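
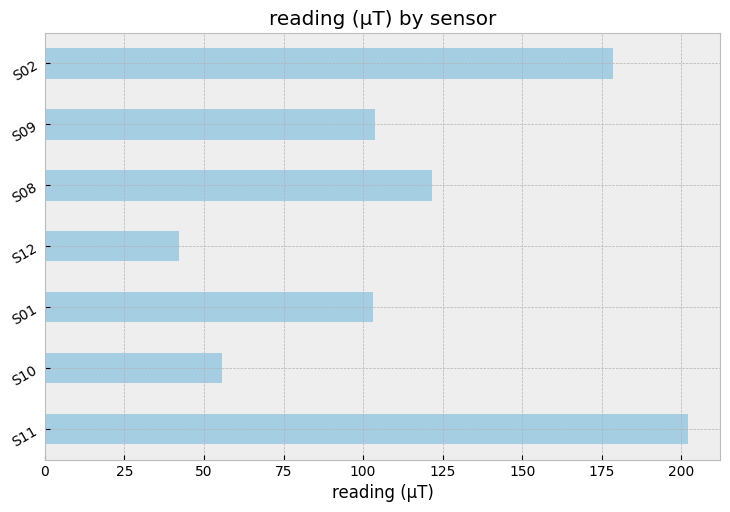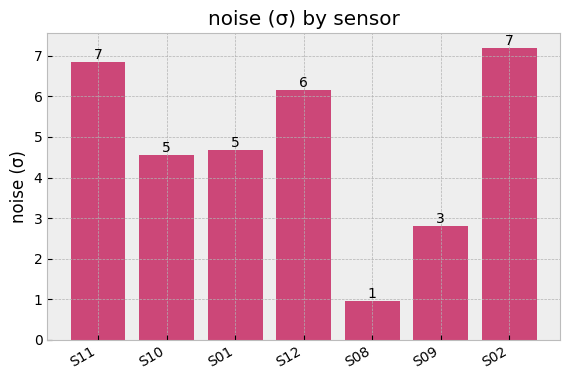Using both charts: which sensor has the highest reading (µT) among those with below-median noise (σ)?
Chart 2 median noise (σ) ≈ 5; below-median sensors: S10, S08, S09. Among those, S08 has the highest reading (µT) (≈ 120).

S08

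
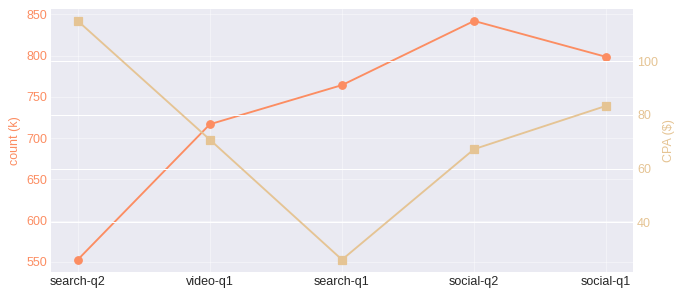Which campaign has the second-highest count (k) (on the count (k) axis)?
social-q1

Top 3 (on the count (k) axis): social-q2 ≈ 850, social-q1 ≈ 800, search-q1 ≈ 775.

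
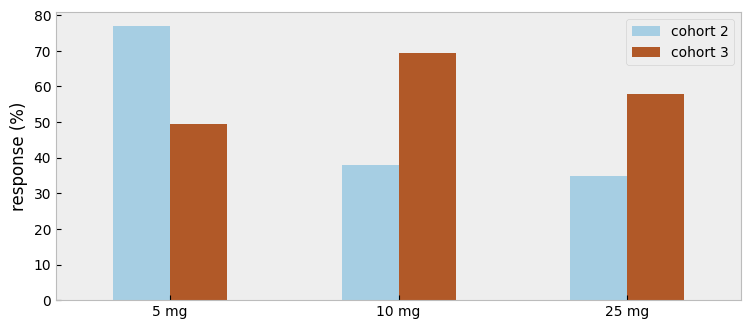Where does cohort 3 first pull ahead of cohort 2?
10 mg

5 mg: cohort 3 ≈ 50 vs cohort 2 ≈ 80 (not yet); 10 mg: cohort 3 ≈ 70 vs cohort 2 ≈ 40 (first crossover).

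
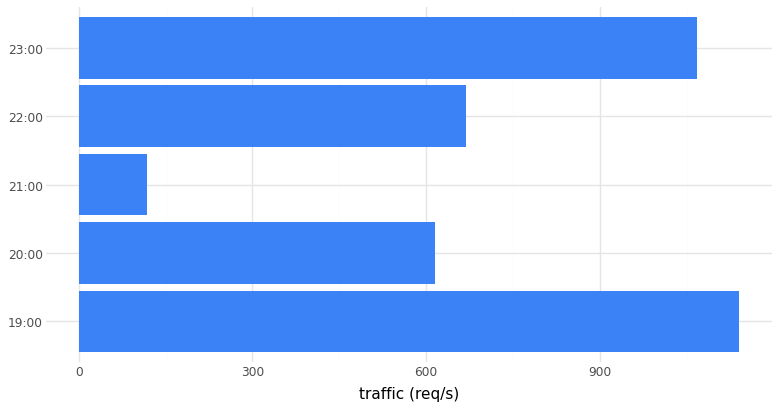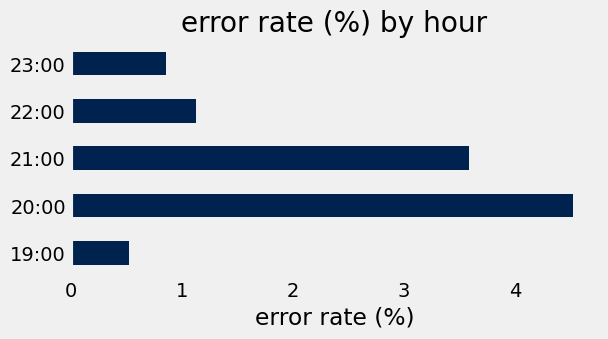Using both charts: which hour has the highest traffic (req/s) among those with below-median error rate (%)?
19:00

Chart 2 median error rate (%) ≈ 1; below-median hours: 19:00, 23:00. Among those, 19:00 has the highest traffic (req/s) (≈ 1200).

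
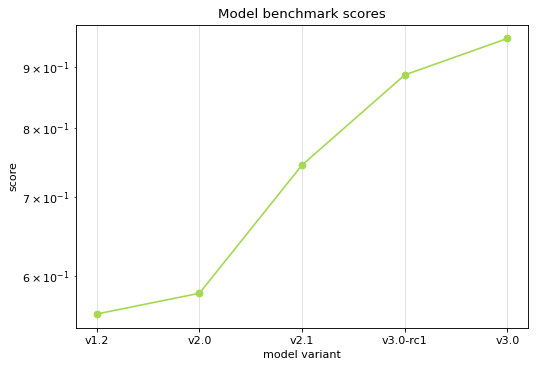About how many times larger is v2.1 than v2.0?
v2.1 ≈ 0.75, v2.0 ≈ 0.60; 0.75/0.60 ≈ 1.25.

≈ 1.25×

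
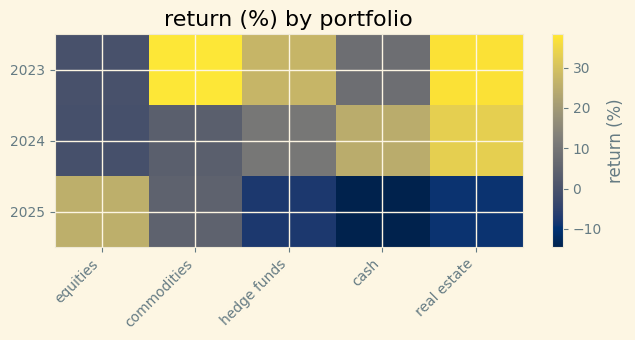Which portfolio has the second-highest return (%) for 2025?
commodities

Top 3 for 2025: equities ≈ 25, commodities ≈ 5, hedge funds ≈ -10.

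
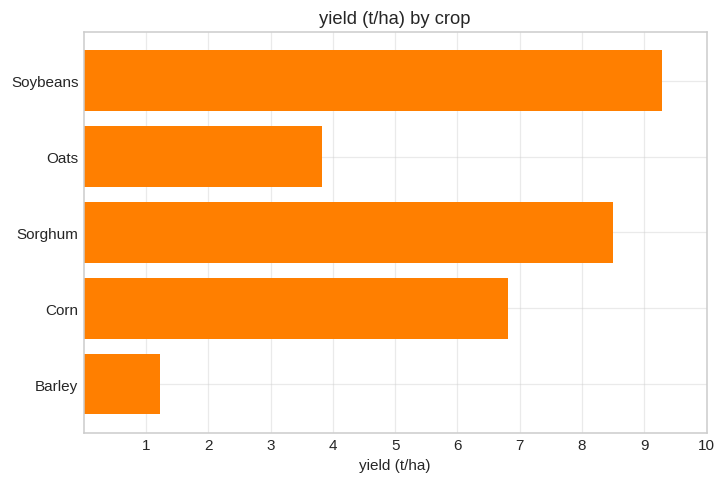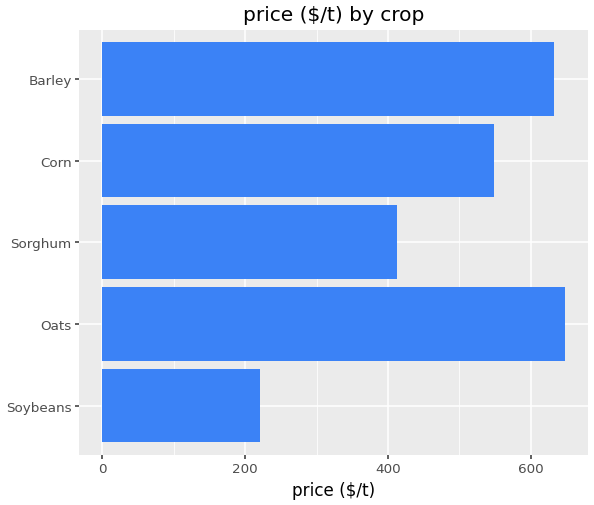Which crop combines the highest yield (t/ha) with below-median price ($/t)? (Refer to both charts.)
Chart 2 median price ($/t) ≈ 500; below-median crops: Soybeans, Sorghum. Among those, Soybeans has the highest yield (t/ha) (≈ 9).

Soybeans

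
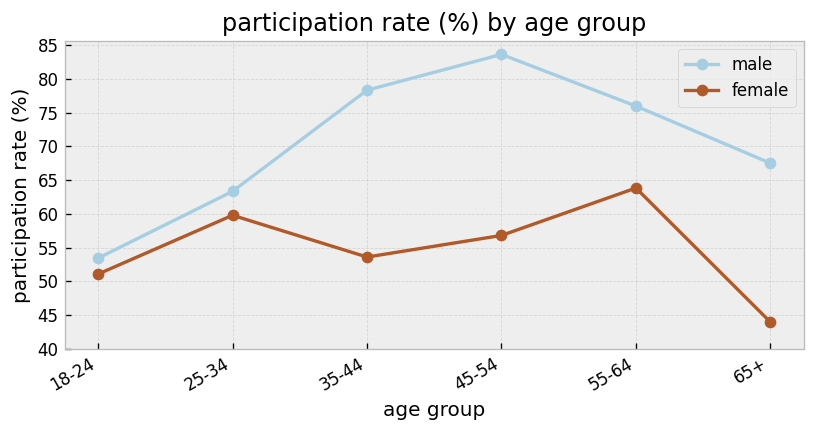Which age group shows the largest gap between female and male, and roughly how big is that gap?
45-54, ≈ 30 %

45-54: female ≈ 55, male ≈ 85 → gap ≈ 30. Next-largest (35-44) is only ≈ 25.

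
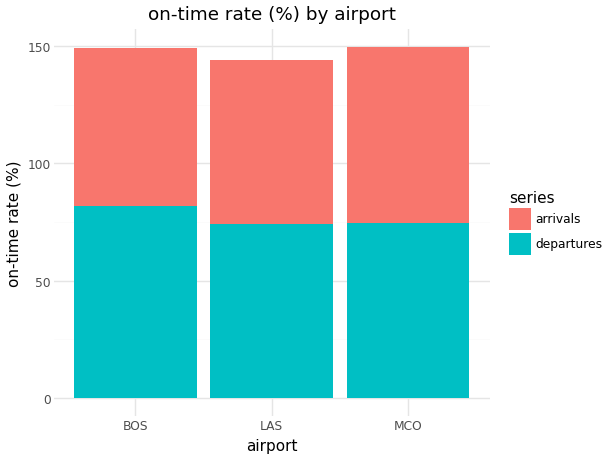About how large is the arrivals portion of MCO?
arrivals top ≈ 140, bottom ≈ 80; segment ≈ 60.

≈ 60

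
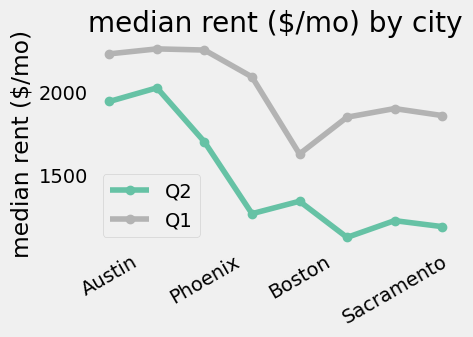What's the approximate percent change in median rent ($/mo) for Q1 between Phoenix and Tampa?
≈ -8.7%

Phoenix ≈ 2300, Tampa ≈ 2100; (2100 − 2300) / 2300 ≈ -8.7%.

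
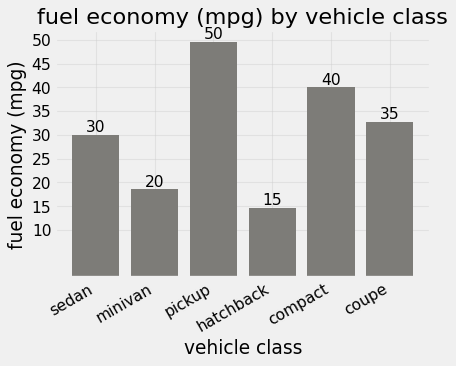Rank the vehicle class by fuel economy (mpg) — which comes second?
Top 3: pickup ≈ 50, compact ≈ 40, coupe ≈ 35.

compact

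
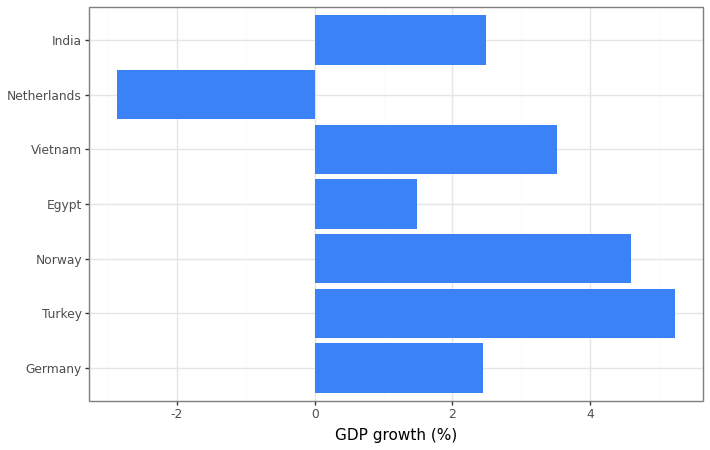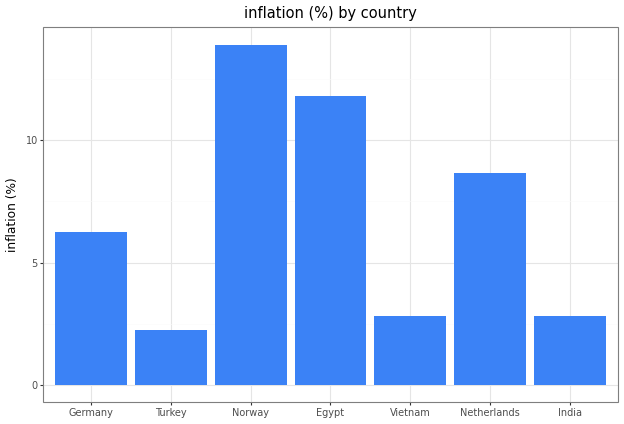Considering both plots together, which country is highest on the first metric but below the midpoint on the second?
Turkey

Chart 2 median inflation (%) ≈ 6; below-median countries: Turkey, Vietnam, India. Among those, Turkey has the highest GDP growth (%) (≈ 5).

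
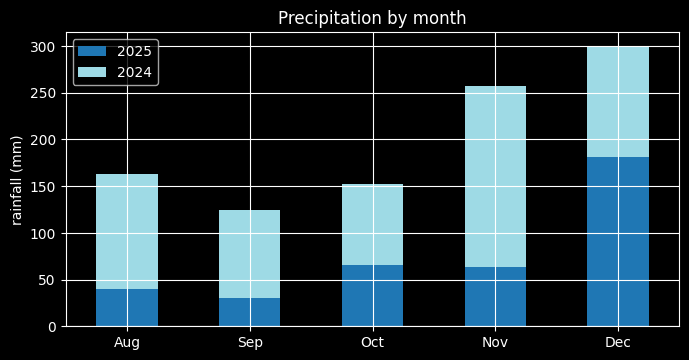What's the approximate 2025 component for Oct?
2025 top ≈ 75, bottom ≈ 0; segment ≈ 75.

≈ 75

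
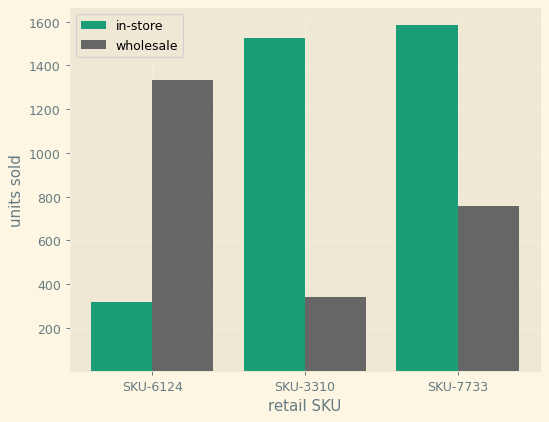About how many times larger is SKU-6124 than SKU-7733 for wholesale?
SKU-6124 ≈ 1400, SKU-7733 ≈ 800; 1400/800 ≈ 1.75.

≈ 1.75×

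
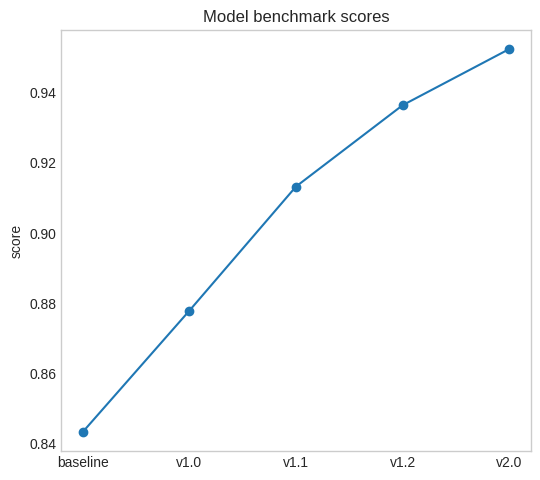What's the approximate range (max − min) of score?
≈ 0.11

Max v2.0 ≈ 0.95, min baseline ≈ 0.84; range ≈ 0.11.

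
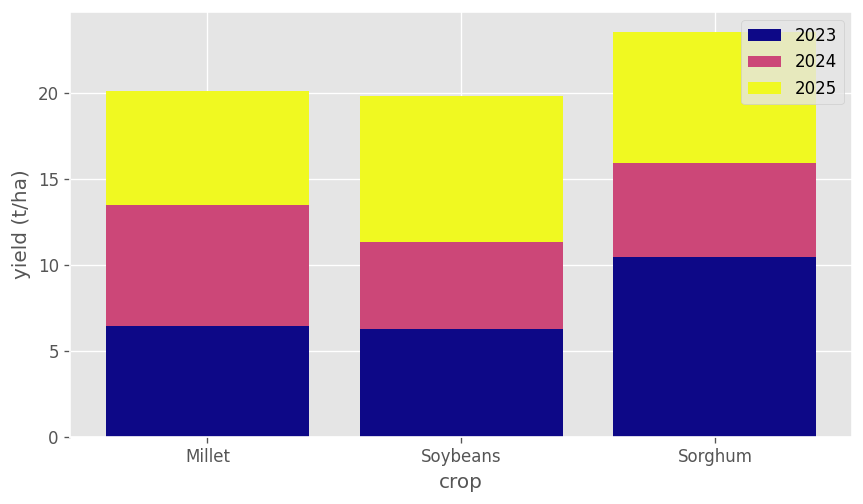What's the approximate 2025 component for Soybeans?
2025 top ≈ 20, bottom ≈ 12; segment ≈ 8.

≈ 8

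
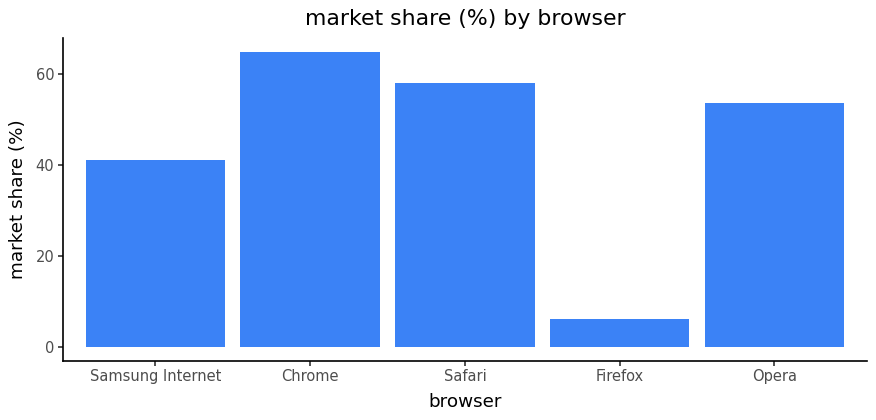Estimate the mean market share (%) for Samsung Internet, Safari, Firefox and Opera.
(40 + 60 + 10 + 50) / 4 ≈ 40.

≈ 40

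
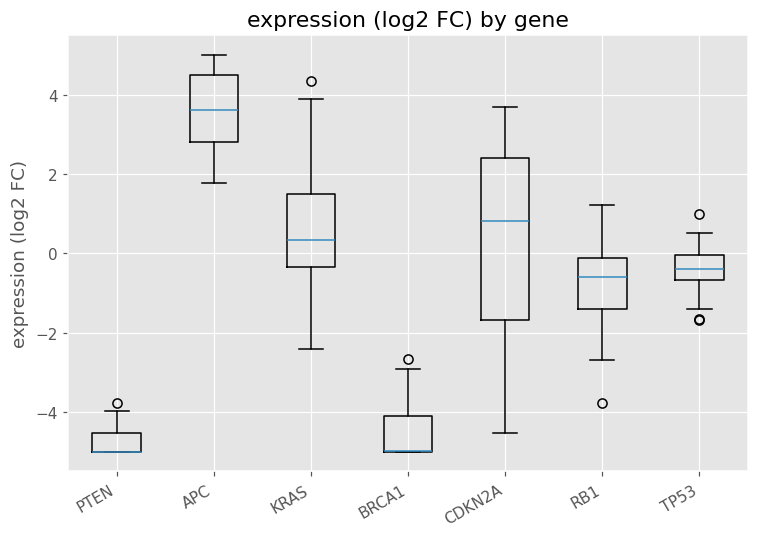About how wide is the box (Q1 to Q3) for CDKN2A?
Q3 ≈ 2, Q1 ≈ -2; IQR ≈ 4.

≈ 4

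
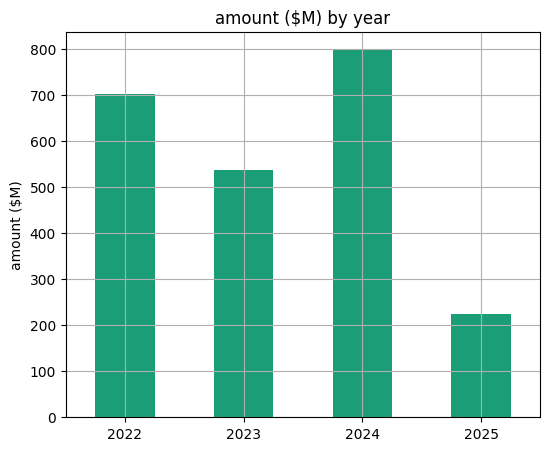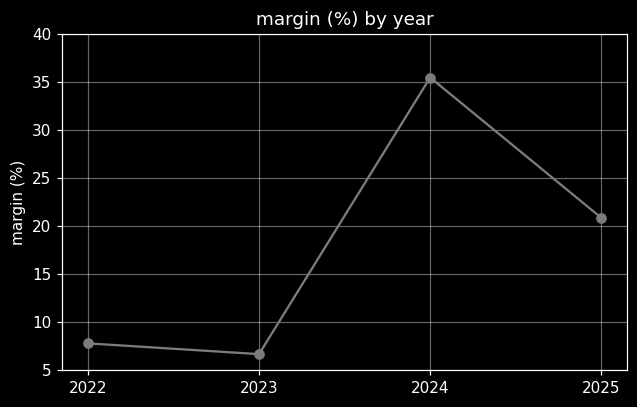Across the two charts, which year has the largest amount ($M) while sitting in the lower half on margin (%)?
2022

Chart 2 median margin (%) ≈ 15; below-median years: 2022, 2023. Among those, 2022 has the highest amount ($M) (≈ 700).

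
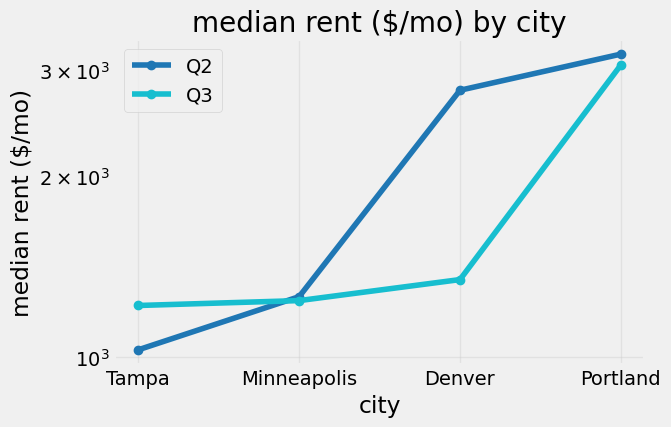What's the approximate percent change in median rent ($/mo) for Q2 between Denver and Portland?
≈ +14.3%

Denver ≈ 2800, Portland ≈ 3200; (3200 − 2800) / 2800 ≈ +14.3%.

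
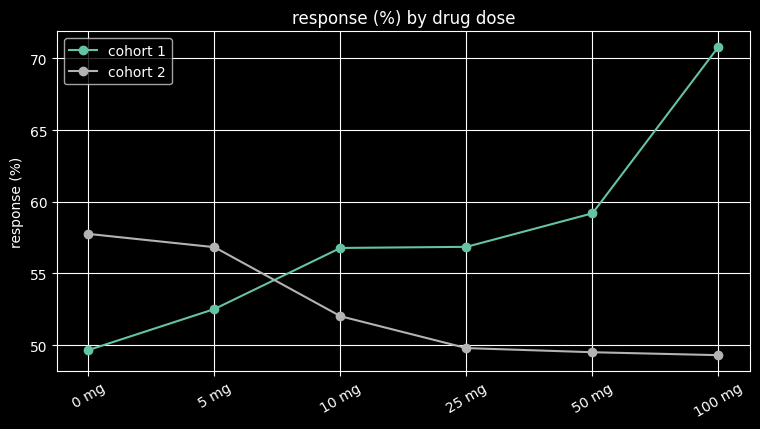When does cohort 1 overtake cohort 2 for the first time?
10 mg

5 mg: cohort 1 ≈ 52 vs cohort 2 ≈ 56 (not yet); 10 mg: cohort 1 ≈ 56 vs cohort 2 ≈ 52 (first crossover).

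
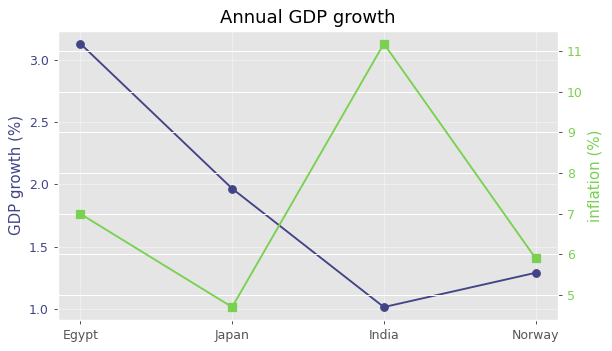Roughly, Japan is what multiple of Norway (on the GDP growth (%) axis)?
Japan ≈ 2.0, Norway ≈ 1.2; 2.0/1.2 ≈ 1.67.

≈ 1.67×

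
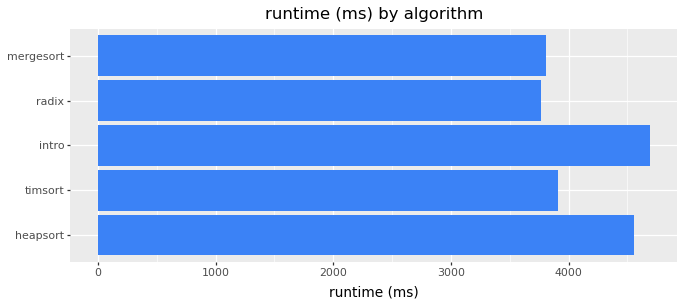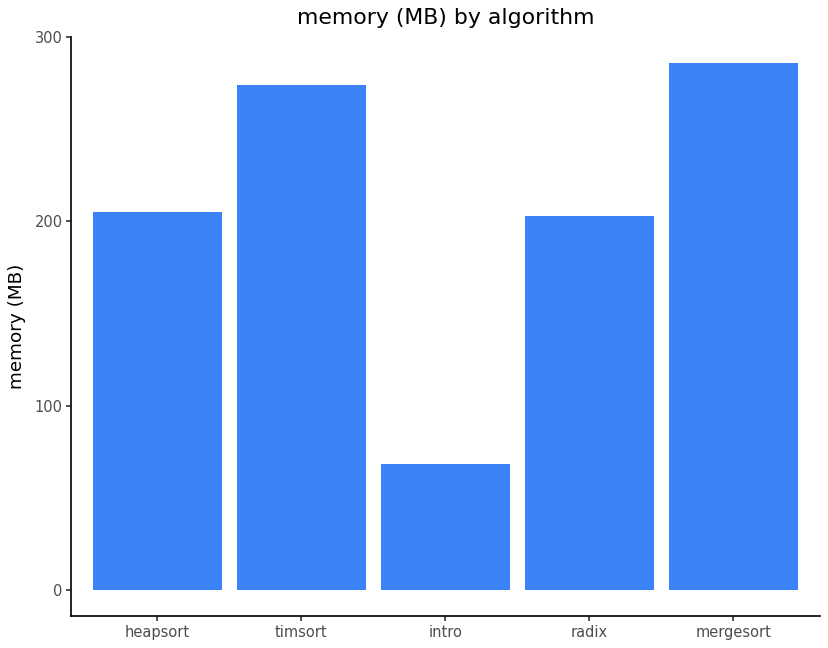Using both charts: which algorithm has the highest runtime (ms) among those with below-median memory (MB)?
intro

Chart 2 median memory (MB) ≈ 200; below-median algorithms: intro, radix. Among those, intro has the highest runtime (ms) (≈ 4500).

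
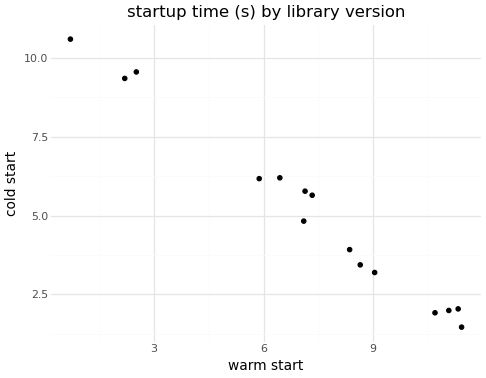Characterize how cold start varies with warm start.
Points are negatively correlated; strong (|r| ≈ 1.0).

negative, strong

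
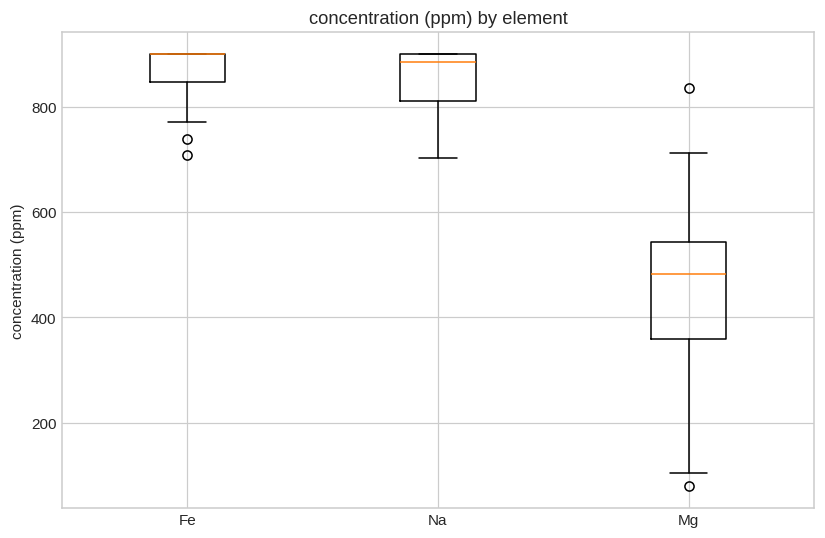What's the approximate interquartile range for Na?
Q3 ≈ 900, Q1 ≈ 800; IQR ≈ 100.

≈ 100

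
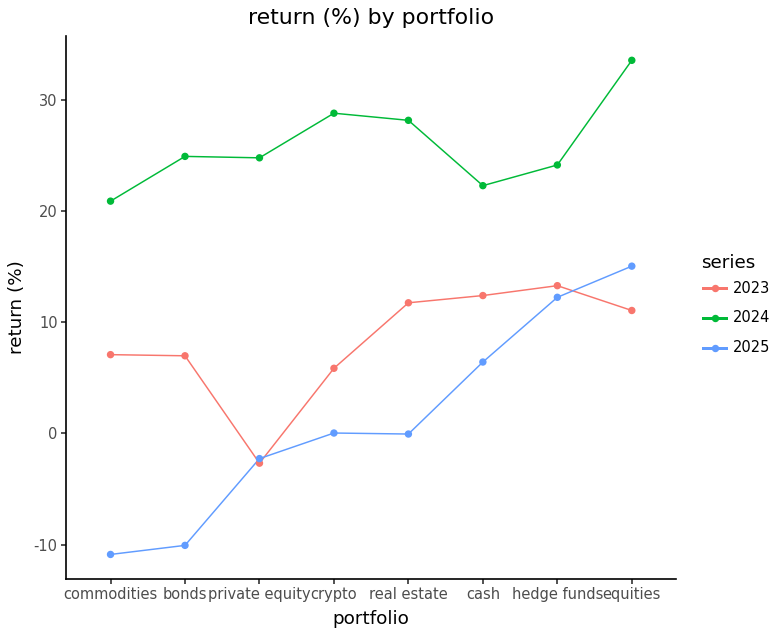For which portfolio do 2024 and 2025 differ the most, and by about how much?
bonds, ≈ 35 %

bonds: 2024 ≈ 25, 2025 ≈ -10 → gap ≈ 35. Next-largest (commodities) is only ≈ 30.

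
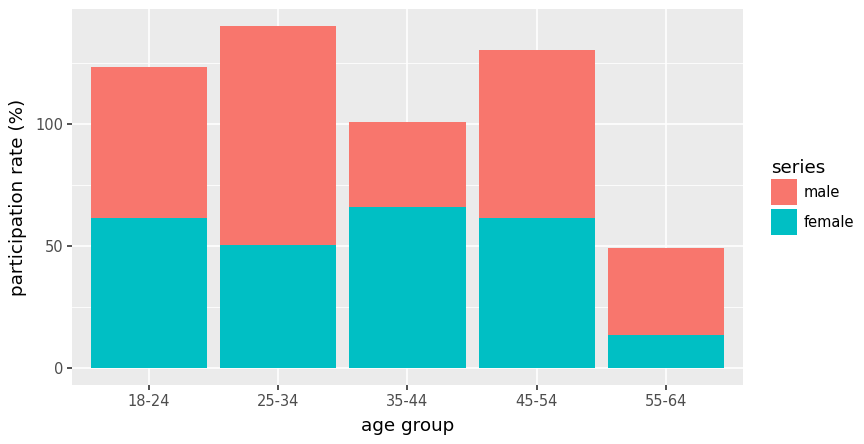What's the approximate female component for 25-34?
≈ 60

female top ≈ 60, bottom ≈ 0; segment ≈ 60.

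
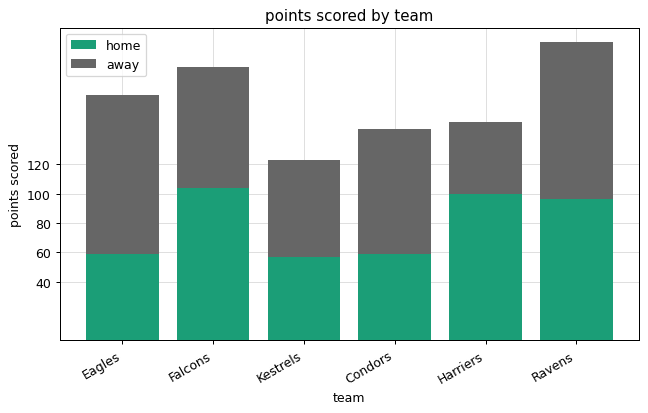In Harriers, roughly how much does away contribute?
away top ≈ 140, bottom ≈ 100; segment ≈ 40.

≈ 40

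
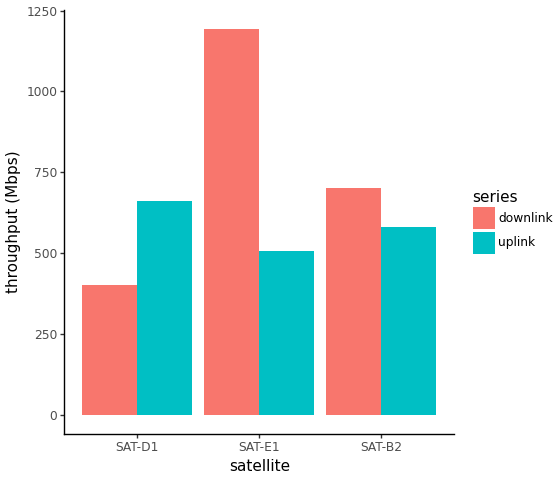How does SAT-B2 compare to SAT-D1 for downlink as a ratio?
SAT-B2 ≈ 700, SAT-D1 ≈ 400; 700/400 ≈ 1.75.

≈ 1.75×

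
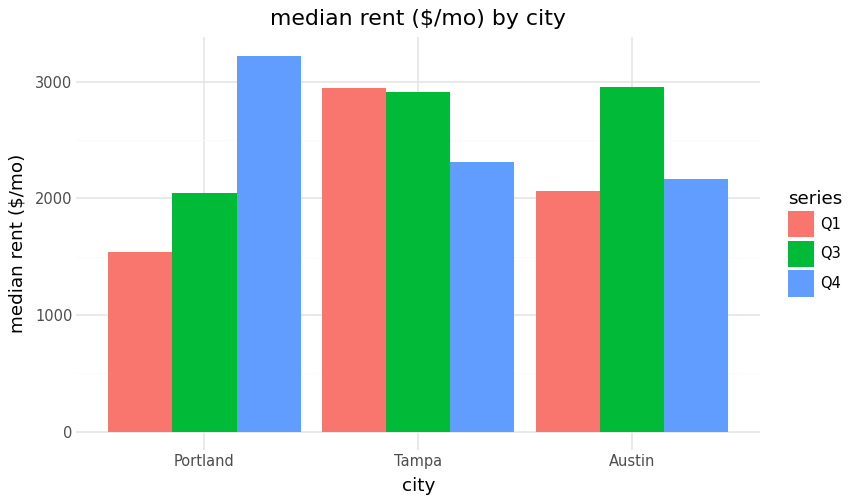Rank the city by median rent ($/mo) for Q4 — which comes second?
Tampa

Top 3 for Q4: Portland ≈ 3000, Tampa ≈ 2500, Austin ≈ 2000.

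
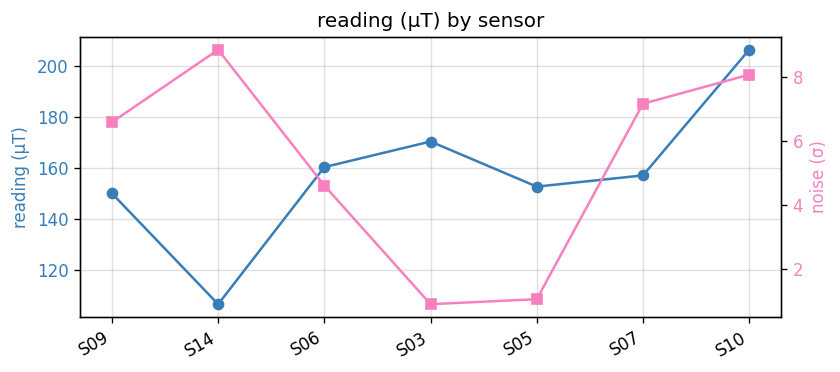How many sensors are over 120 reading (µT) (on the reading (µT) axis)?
6

Above 120: S09, S06, S03, S05, S07, S10.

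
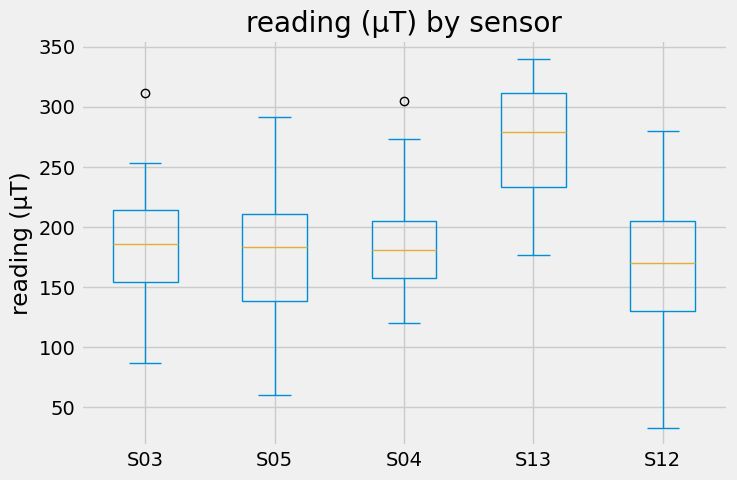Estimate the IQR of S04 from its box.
≈ 40

Q3 ≈ 200, Q1 ≈ 160; IQR ≈ 40.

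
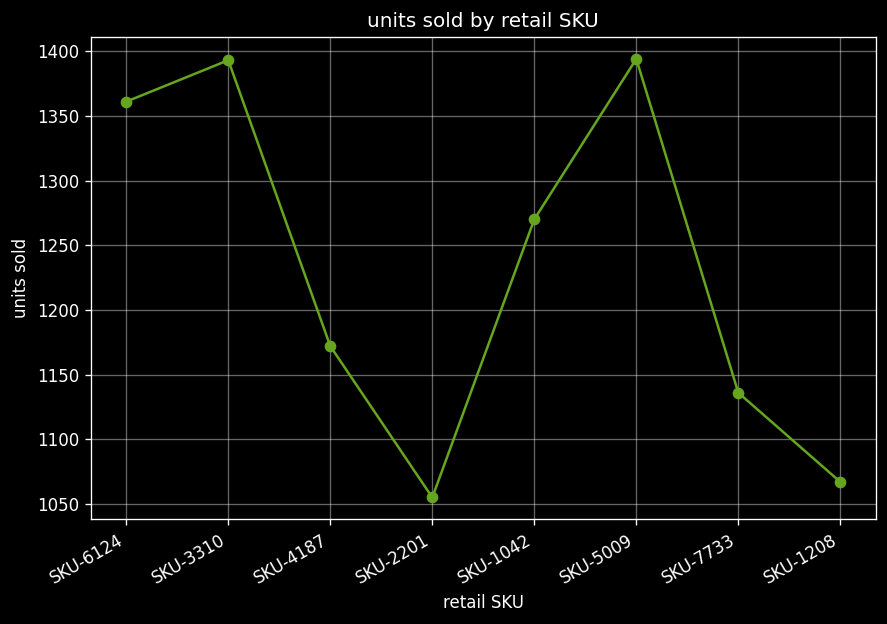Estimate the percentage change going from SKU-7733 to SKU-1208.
SKU-7733 ≈ 1150, SKU-1208 ≈ 1050; (1050 − 1150) / 1150 ≈ -8.7%.

≈ -8.7%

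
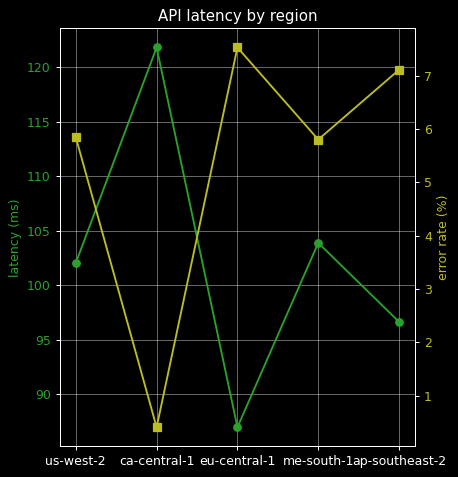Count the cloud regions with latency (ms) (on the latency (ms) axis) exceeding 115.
Above 115: ca-central-1.

1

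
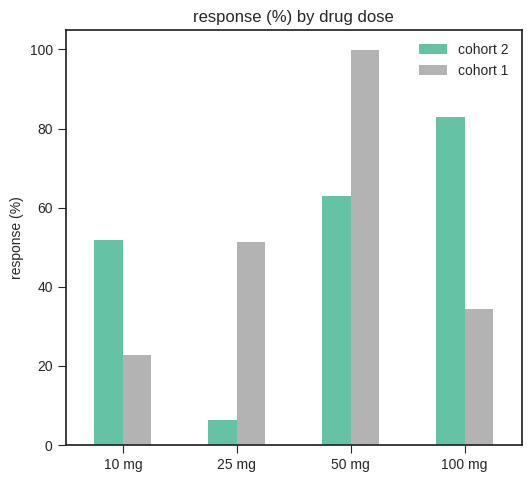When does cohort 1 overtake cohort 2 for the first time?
25 mg

10 mg: cohort 1 ≈ 20 vs cohort 2 ≈ 50 (not yet); 25 mg: cohort 1 ≈ 50 vs cohort 2 ≈ 10 (first crossover).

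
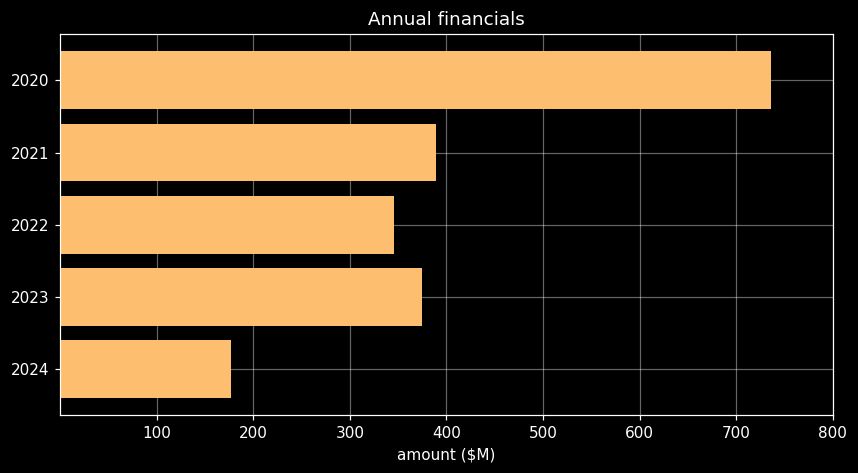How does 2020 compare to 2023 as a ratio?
≈ 1.75×

2020 ≈ 700, 2023 ≈ 400; 700/400 ≈ 1.75.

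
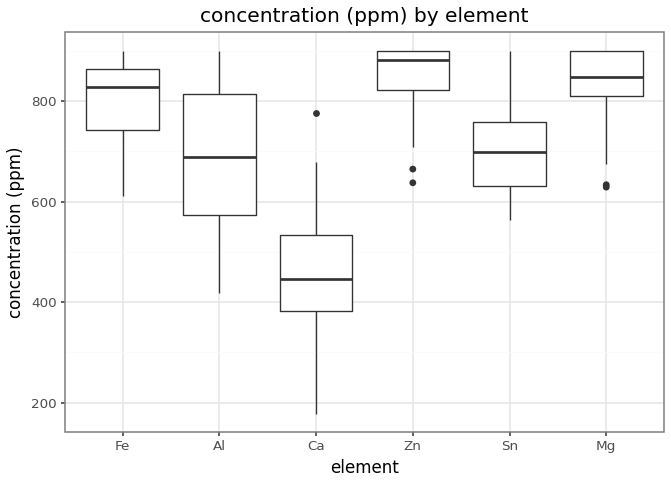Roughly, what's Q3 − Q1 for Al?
≈ 250

Q3 ≈ 800, Q1 ≈ 550; IQR ≈ 250.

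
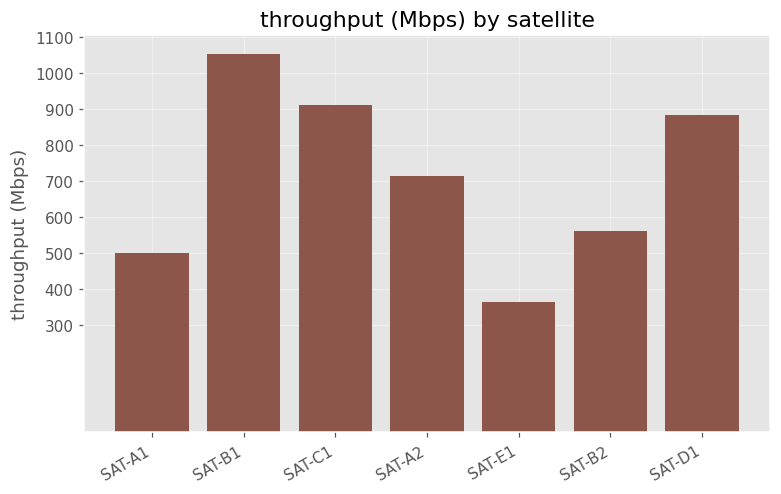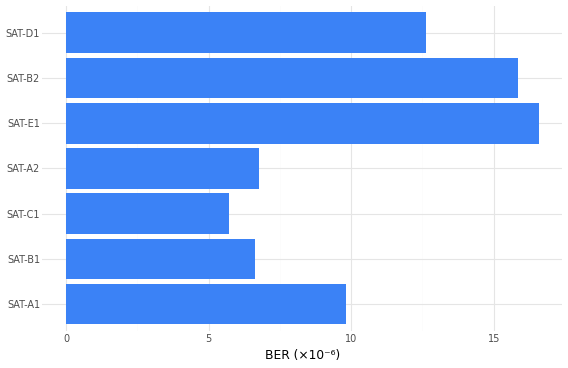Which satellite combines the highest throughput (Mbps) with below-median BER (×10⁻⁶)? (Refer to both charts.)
Chart 2 median BER (×10⁻⁶) ≈ 10; below-median satellites: SAT-B1, SAT-C1, SAT-A2. Among those, SAT-B1 has the highest throughput (Mbps) (≈ 1100).

SAT-B1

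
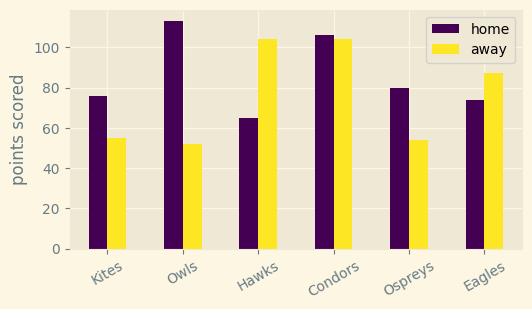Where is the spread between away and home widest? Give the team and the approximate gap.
Owls: away ≈ 50, home ≈ 110 → gap ≈ 60. Next-largest (Hawks) is only ≈ 40.

Owls, ≈ 60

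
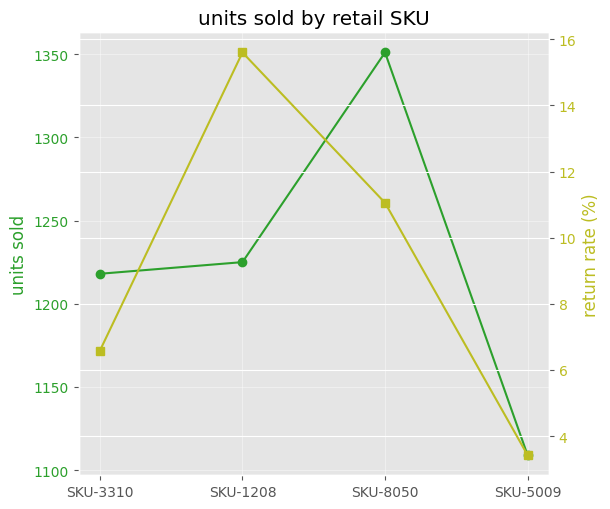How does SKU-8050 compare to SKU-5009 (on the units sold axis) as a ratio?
SKU-8050 ≈ 1350, SKU-5009 ≈ 1100; 1350/1100 ≈ 1.23.

≈ 1.23×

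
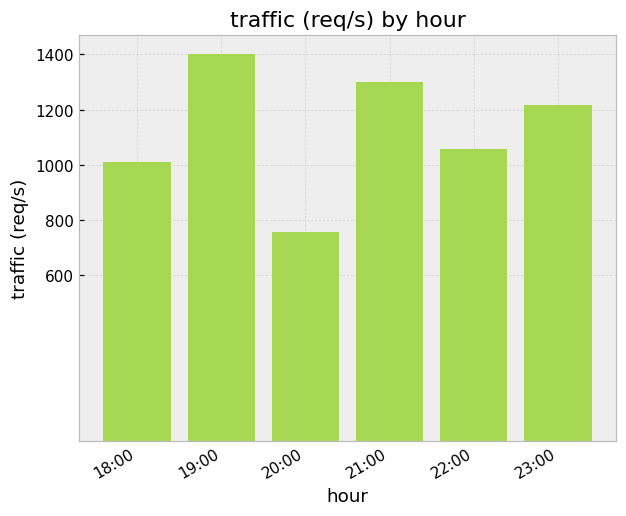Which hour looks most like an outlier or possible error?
20:00 ≈ 800; the rest sit between ≈ 1000 and ≈ 1400.

20:00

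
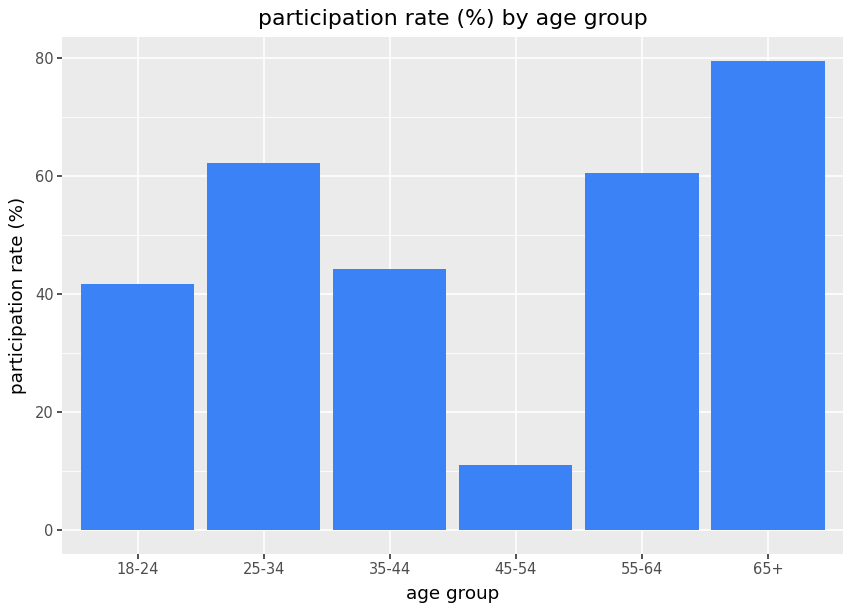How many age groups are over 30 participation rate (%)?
5

Above 30: 18-24, 25-34, 35-44, 55-64, 65+.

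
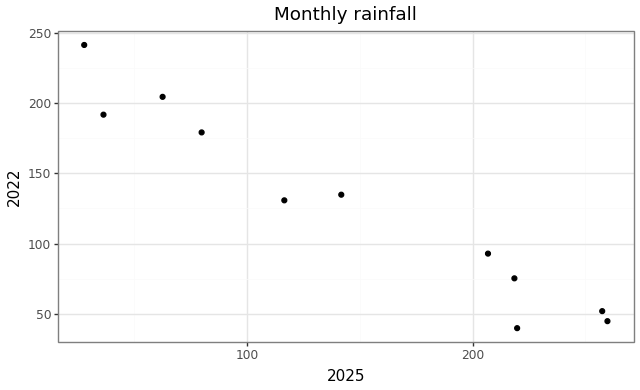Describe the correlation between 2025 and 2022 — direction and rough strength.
Points are negatively correlated; strong (|r| ≈ 1.0).

negative, strong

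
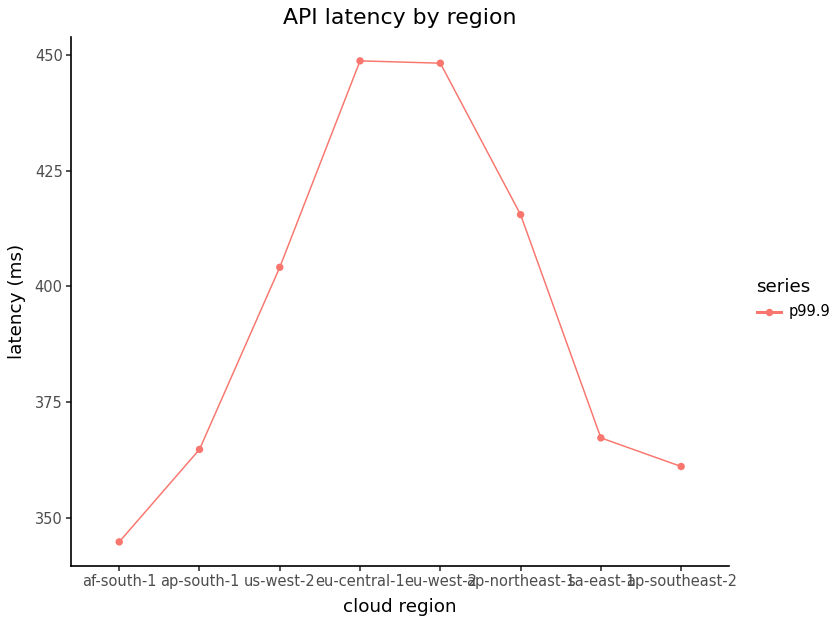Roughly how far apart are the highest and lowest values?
≈ 110

Max eu-central-1 ≈ 450, min af-south-1 ≈ 340; range ≈ 110.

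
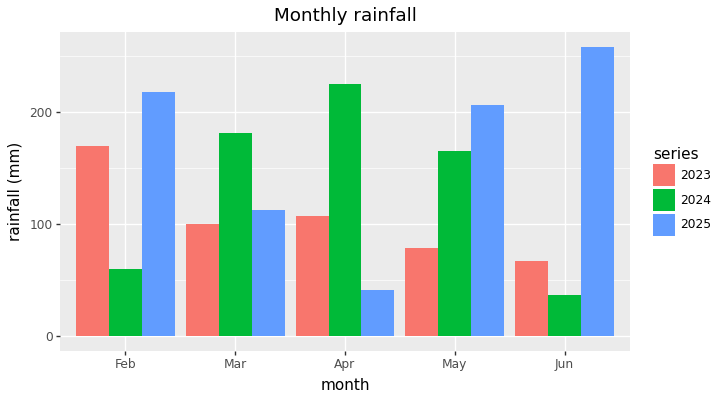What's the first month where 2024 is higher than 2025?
Mar

Feb: 2024 ≈ 50 vs 2025 ≈ 225 (not yet); Mar: 2024 ≈ 175 vs 2025 ≈ 125 (first crossover).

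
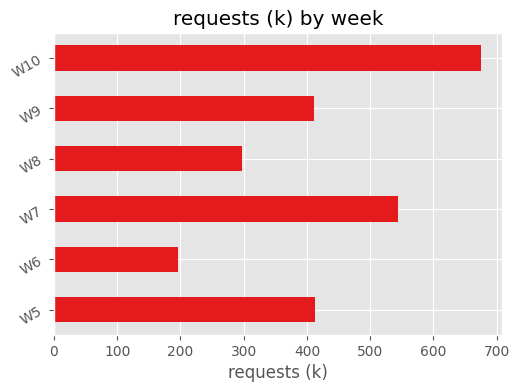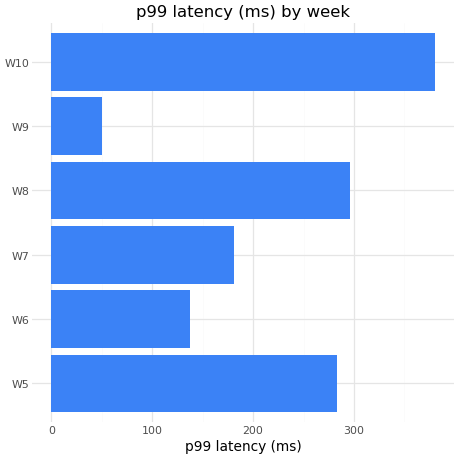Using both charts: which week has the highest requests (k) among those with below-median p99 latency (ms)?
W7

Chart 2 median p99 latency (ms) ≈ 250; below-median weeks: W6, W7, W9. Among those, W7 has the highest requests (k) (≈ 500).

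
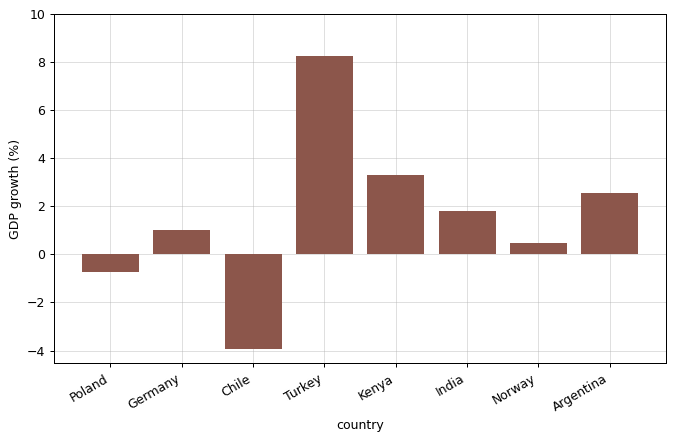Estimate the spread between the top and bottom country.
Max Turkey ≈ 8, min Chile ≈ -4; range ≈ 12.

≈ 12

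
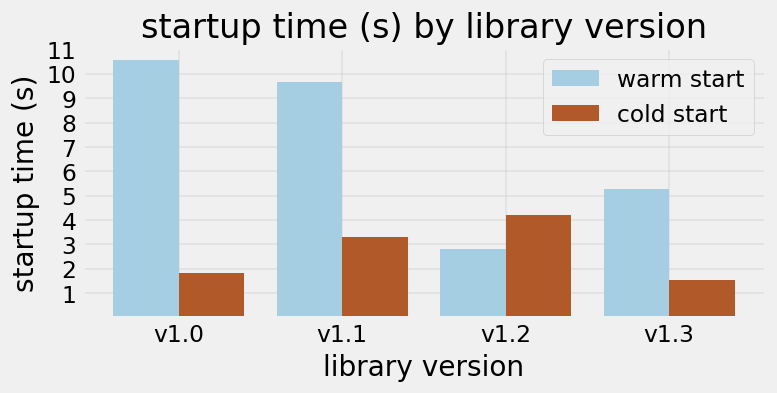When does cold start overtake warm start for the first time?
v1.1: cold start ≈ 3 vs warm start ≈ 10 (not yet); v1.2: cold start ≈ 4 vs warm start ≈ 3 (first crossover).

v1.2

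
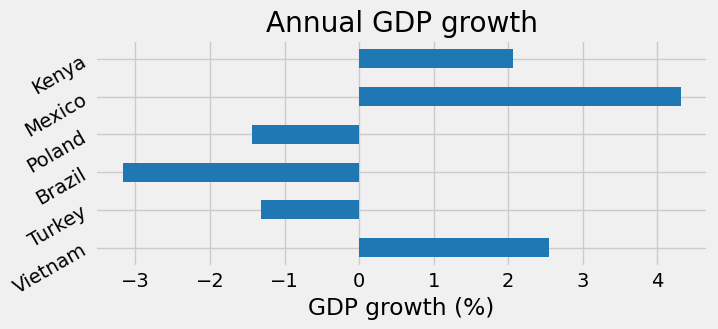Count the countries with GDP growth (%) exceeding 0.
3

Above 0: Vietnam, Mexico, Kenya.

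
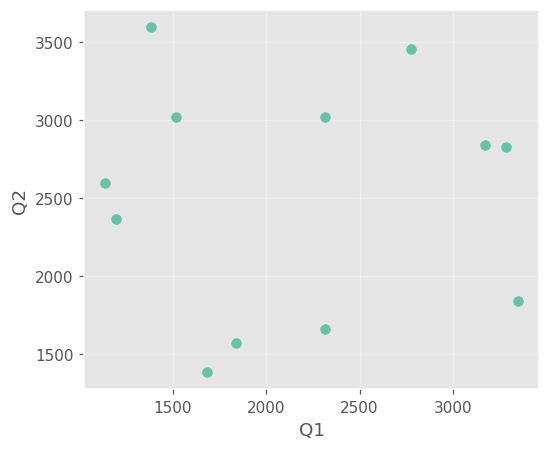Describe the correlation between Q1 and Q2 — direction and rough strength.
Points are roughly uncorrelated; weak (|r| ≈ 0.0).

no clear correlation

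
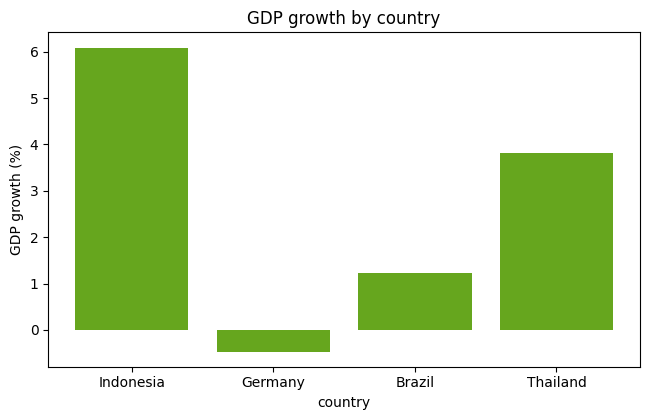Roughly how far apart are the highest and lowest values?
≈ 6

Max Indonesia ≈ 6, min Germany ≈ 0; range ≈ 6.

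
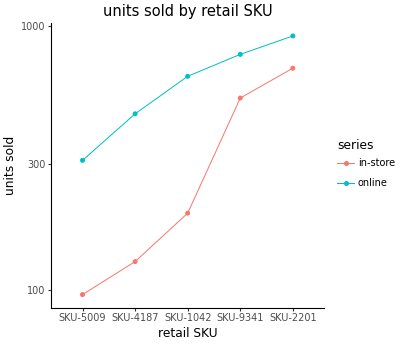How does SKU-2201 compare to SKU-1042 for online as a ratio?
SKU-2201 ≈ 900, SKU-1042 ≈ 600; 900/600 ≈ 1.5.

≈ 1.5×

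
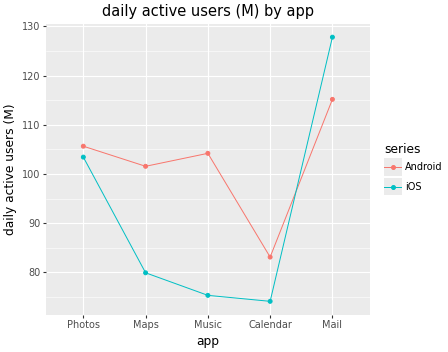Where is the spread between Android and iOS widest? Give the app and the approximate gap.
Music, ≈ 30 M

Music: Android ≈ 105, iOS ≈ 75 → gap ≈ 30. Next-largest (Maps) is only ≈ 20.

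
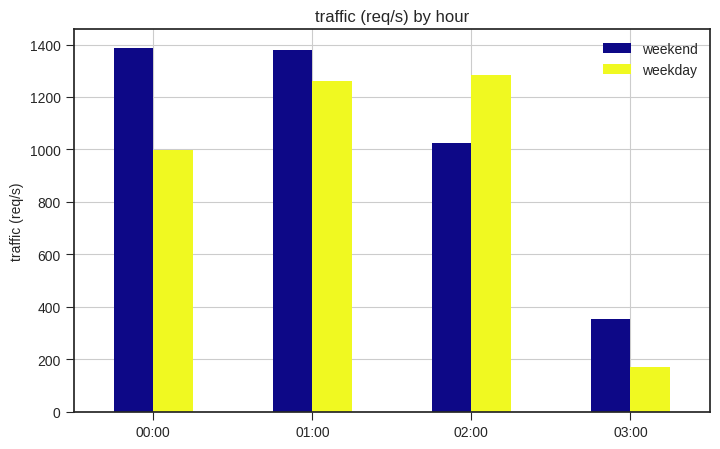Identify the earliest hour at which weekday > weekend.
02:00

01:00: weekday ≈ 1200 vs weekend ≈ 1400 (not yet); 02:00: weekday ≈ 1200 vs weekend ≈ 1000 (first crossover).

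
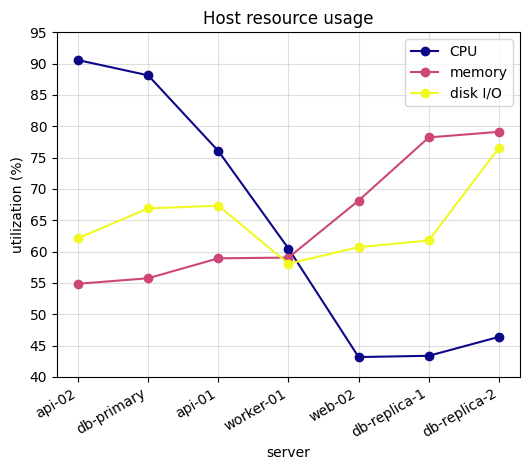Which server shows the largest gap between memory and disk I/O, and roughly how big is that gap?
db-replica-1, ≈ 20 %

db-replica-1: memory ≈ 80, disk I/O ≈ 60 → gap ≈ 20. Next-largest (db-primary) is only ≈ 10.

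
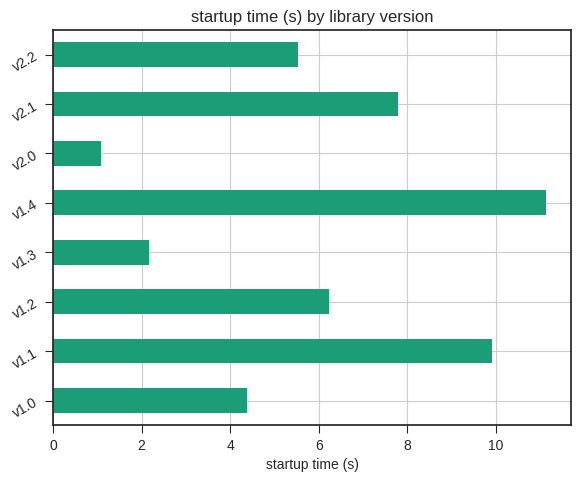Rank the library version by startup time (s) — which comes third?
Top 4: v1.4 ≈ 11, v1.1 ≈ 10, v2.1 ≈ 8, v1.2 ≈ 6.

v2.1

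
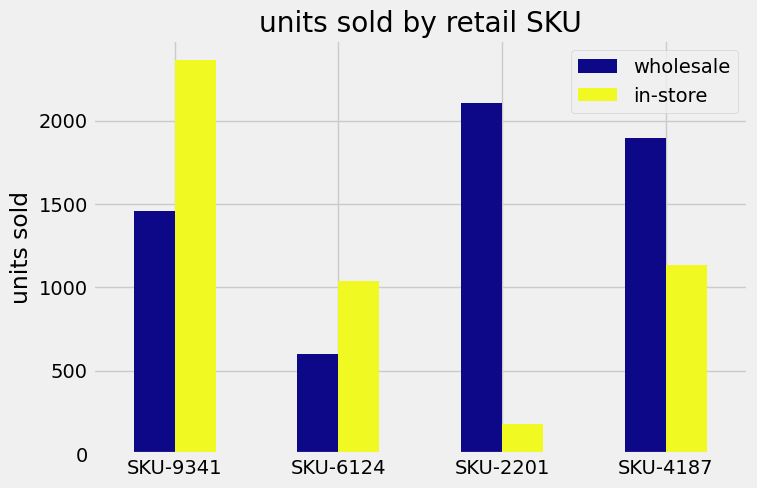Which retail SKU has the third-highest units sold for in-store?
SKU-6124

Top 4 for in-store: SKU-9341 ≈ 2400, SKU-4187 ≈ 1200, SKU-6124 ≈ 1000, SKU-2201 ≈ 200.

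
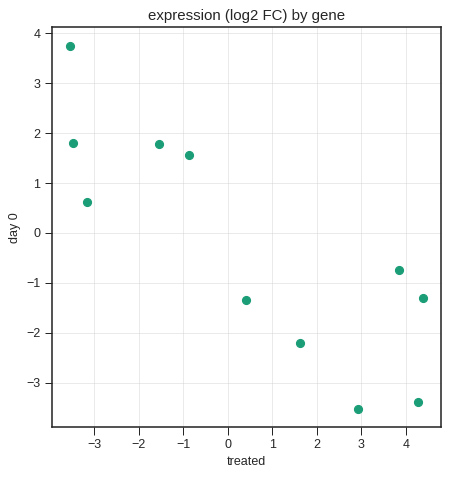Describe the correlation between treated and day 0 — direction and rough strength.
negative, strong

Points are negatively correlated; strong (|r| ≈ 0.8).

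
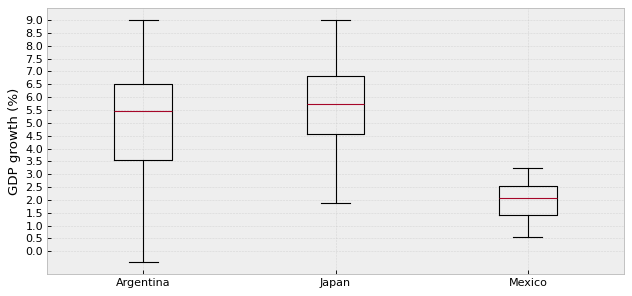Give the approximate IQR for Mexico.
Q3 ≈ 2.5, Q1 ≈ 1.5; IQR ≈ 1.0.

≈ 1.0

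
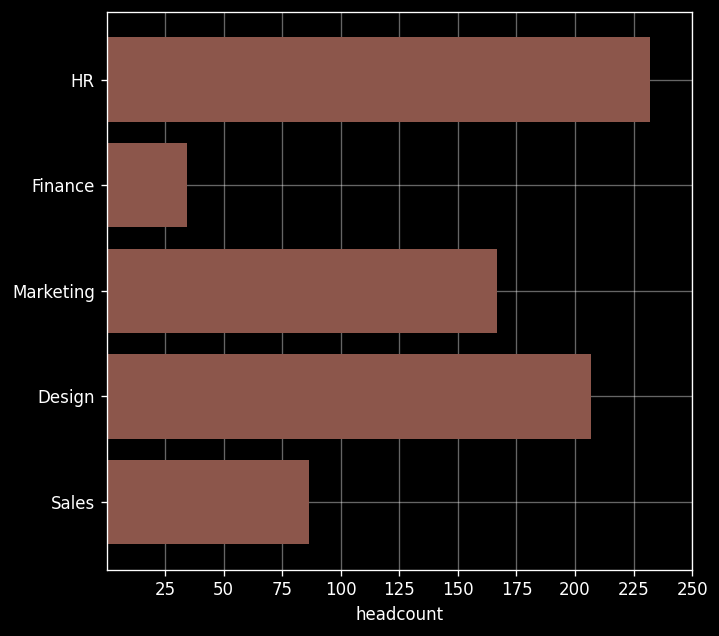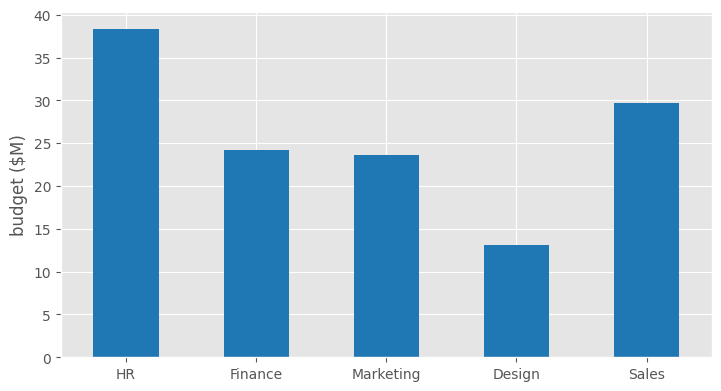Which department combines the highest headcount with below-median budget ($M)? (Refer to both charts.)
Chart 2 median budget ($M) ≈ 25; below-median departments: Marketing, Design. Among those, Design has the highest headcount (≈ 200).

Design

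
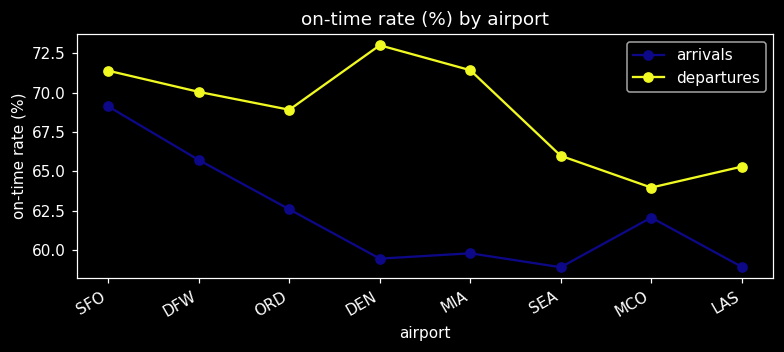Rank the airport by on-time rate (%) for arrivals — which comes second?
Top 3 for arrivals: SFO ≈ 70, DFW ≈ 66, ORD ≈ 62.

DFW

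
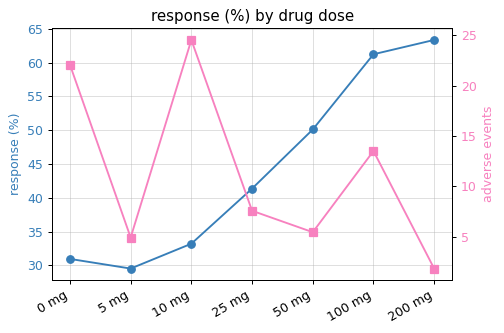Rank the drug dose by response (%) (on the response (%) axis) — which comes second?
100 mg

Top 3 (on the response (%) axis): 200 mg ≈ 65, 100 mg ≈ 60, 50 mg ≈ 50.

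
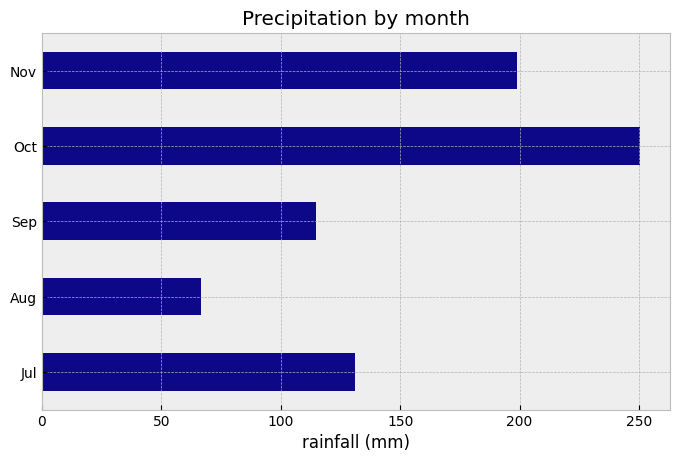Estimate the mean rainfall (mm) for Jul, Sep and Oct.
≈ 167

(125 + 125 + 250) / 3 ≈ 167.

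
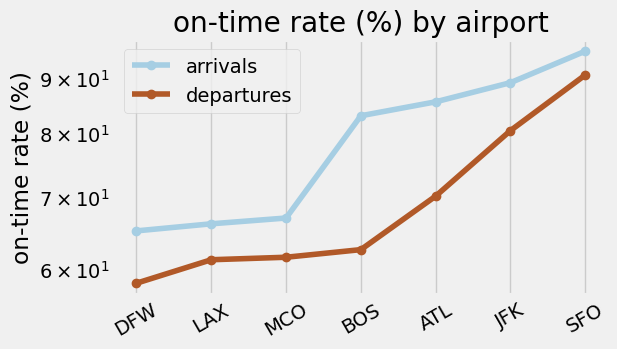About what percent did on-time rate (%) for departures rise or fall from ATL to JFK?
ATL ≈ 70, JFK ≈ 80; (80 − 70) / 70 ≈ +14.3%.

≈ +14.3%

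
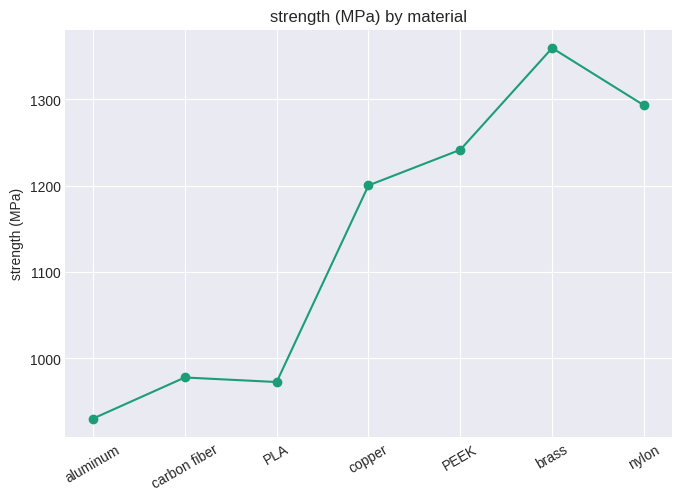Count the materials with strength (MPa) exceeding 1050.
4

Above 1050: copper, PEEK, brass, nylon.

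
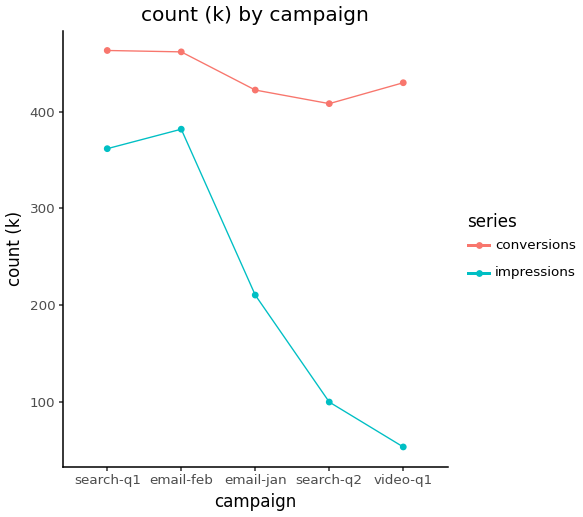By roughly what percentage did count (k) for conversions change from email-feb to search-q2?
≈ -11.1%

email-feb ≈ 450, search-q2 ≈ 400; (400 − 450) / 450 ≈ -11.1%.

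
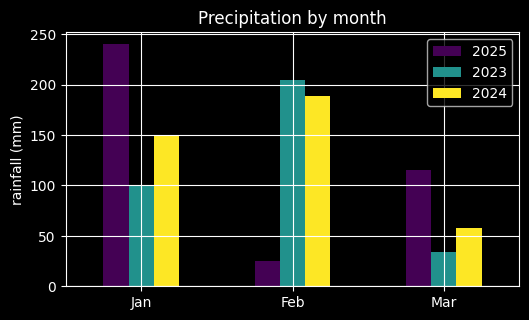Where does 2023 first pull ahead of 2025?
Feb

Jan: 2023 ≈ 100 vs 2025 ≈ 250 (not yet); Feb: 2023 ≈ 200 vs 2025 ≈ 25 (first crossover).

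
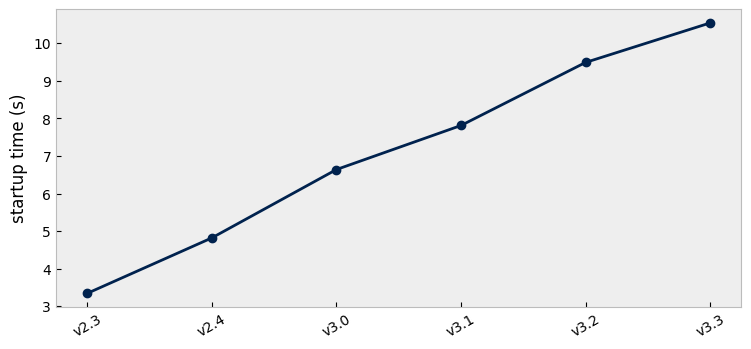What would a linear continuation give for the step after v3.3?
Last three: 8, 9, 11 → slope ≈ 1.5/step → next ≈ 12.5.

≈ 12.5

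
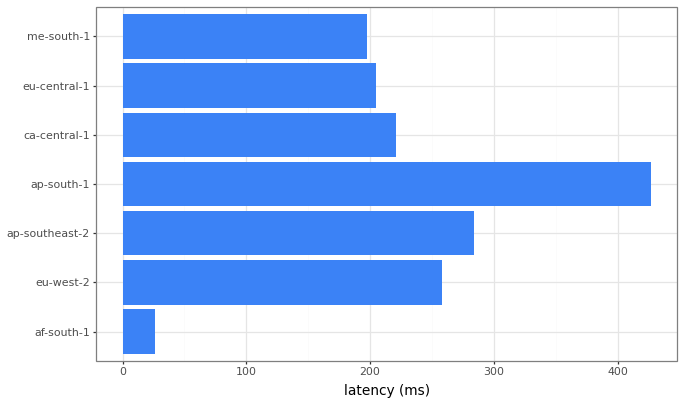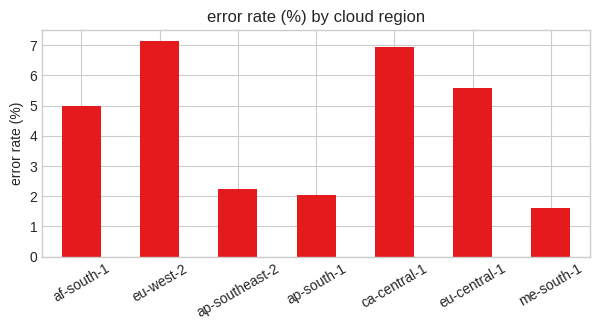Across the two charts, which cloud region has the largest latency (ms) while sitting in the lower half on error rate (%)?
Chart 2 median error rate (%) ≈ 5; below-median cloud regions: ap-southeast-2, ap-south-1, me-south-1. Among those, ap-south-1 has the highest latency (ms) (≈ 450).

ap-south-1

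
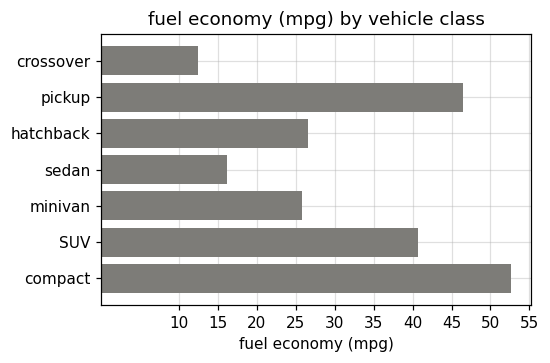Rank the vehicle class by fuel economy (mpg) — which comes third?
Top 4: compact ≈ 55, pickup ≈ 45, SUV ≈ 40, hatchback ≈ 25.

SUV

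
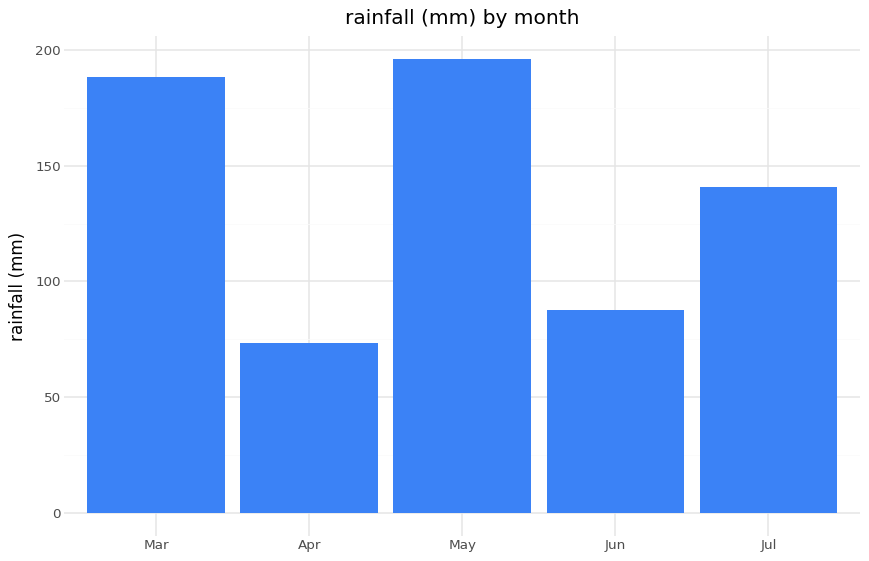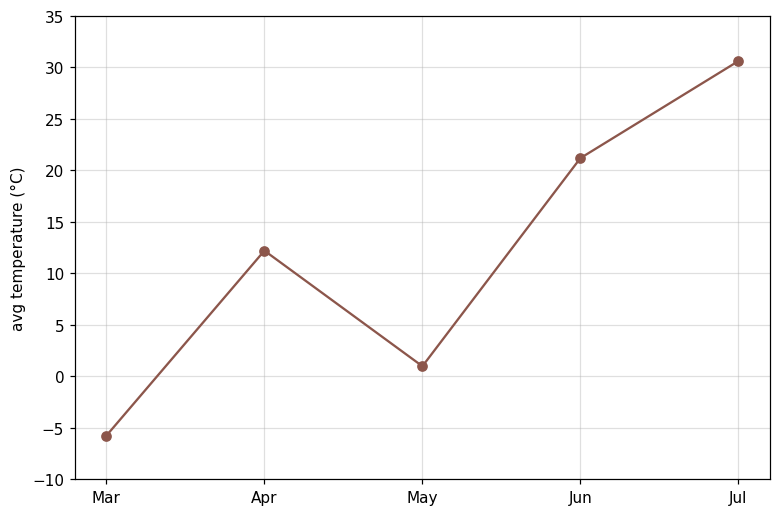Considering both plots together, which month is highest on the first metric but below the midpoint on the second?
Chart 2 median avg temperature (°C) ≈ 10; below-median months: Mar, May. Among those, May has the highest rainfall (mm) (≈ 200).

May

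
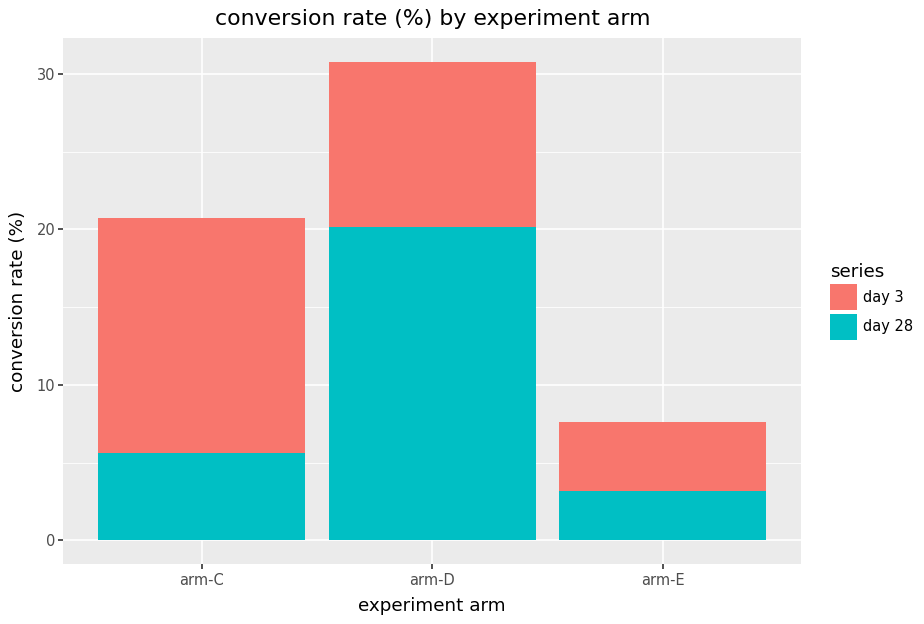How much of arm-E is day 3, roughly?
≈ 5

day 3 top ≈ 10, bottom ≈ 5; segment ≈ 5.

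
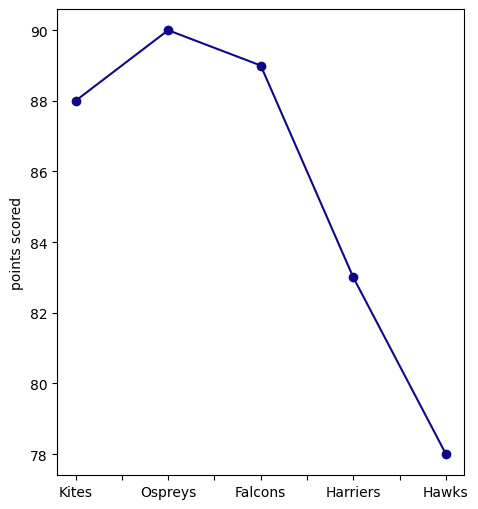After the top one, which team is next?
Falcons

Top 3: Ospreys ≈ 90, Falcons ≈ 89, Kites ≈ 88.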